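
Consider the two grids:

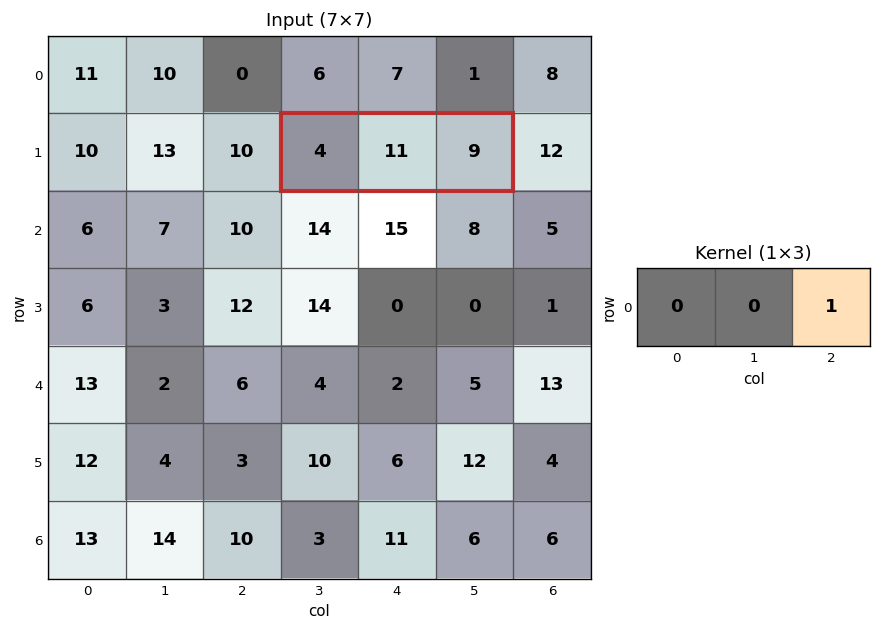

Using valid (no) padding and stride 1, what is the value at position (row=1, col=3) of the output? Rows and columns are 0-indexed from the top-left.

The receptive field on the input at this output position is [4 11 9]. Elementwise product with the kernel and sum: 9·1.

9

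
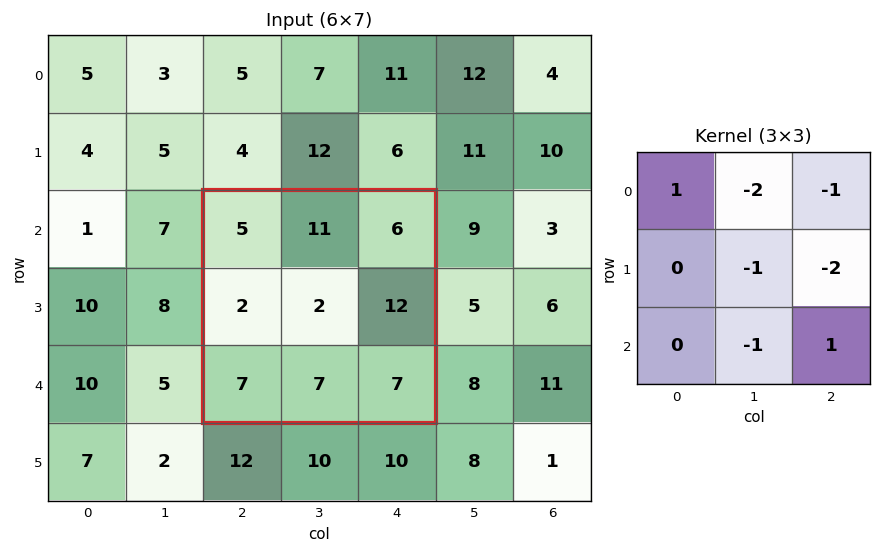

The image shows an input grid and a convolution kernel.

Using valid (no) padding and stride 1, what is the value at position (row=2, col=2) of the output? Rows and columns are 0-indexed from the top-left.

The receptive field on the input at this output position is [5 11 6 / 2 2 12 / 7 7 7]. Elementwise product with the kernel and sum: 5·1 + 11·-2 + 6·-1 + 2·-1 + 12·-2 + 7·-1 + 7·1.

-49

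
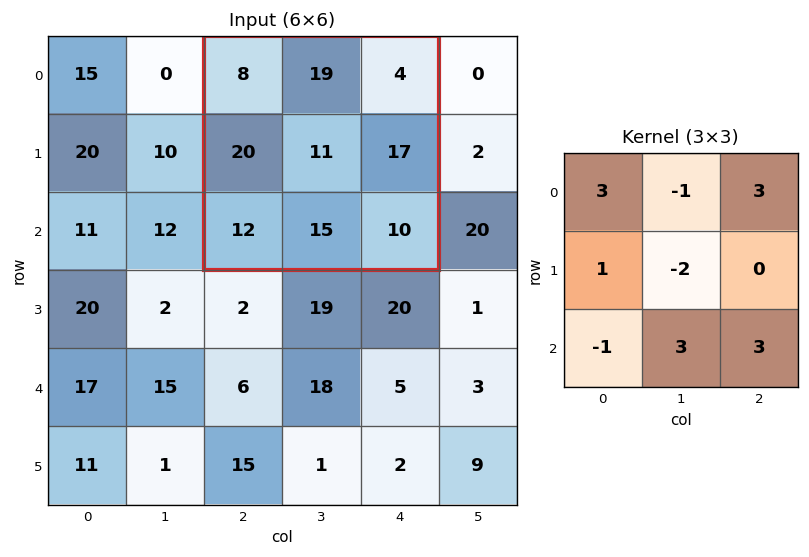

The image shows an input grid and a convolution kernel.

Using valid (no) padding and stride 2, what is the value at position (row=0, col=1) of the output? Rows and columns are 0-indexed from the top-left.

The receptive field on the input at this output position is [8 19 4 / 20 11 17 / 12 15 10]. Elementwise product with the kernel and sum: 8·3 + 19·-1 + 4·3 + 20·1 + 11·-2 + 12·-1 + 15·3 + 10·3.

78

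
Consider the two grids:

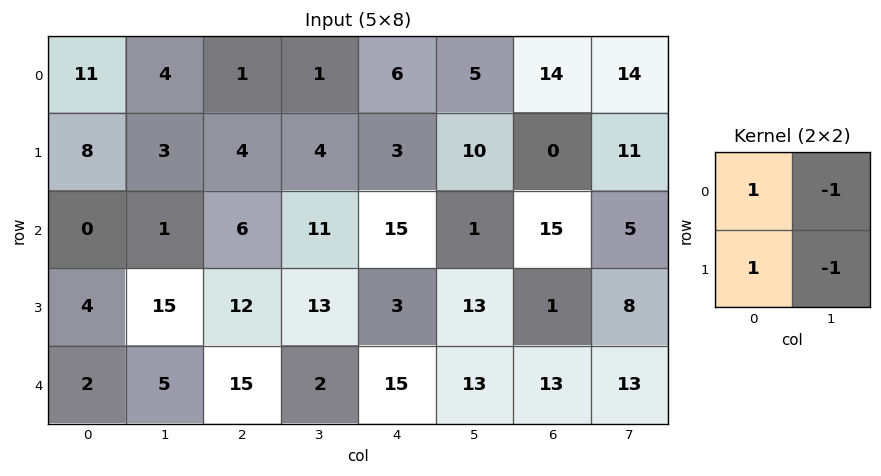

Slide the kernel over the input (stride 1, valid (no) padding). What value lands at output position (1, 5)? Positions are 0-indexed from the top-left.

-4

The receptive field on the input at this output position is [10 0 / 1 15]. Elementwise product with the kernel and sum: 10·1 + 0·-1 + 1·1 + 15·-1.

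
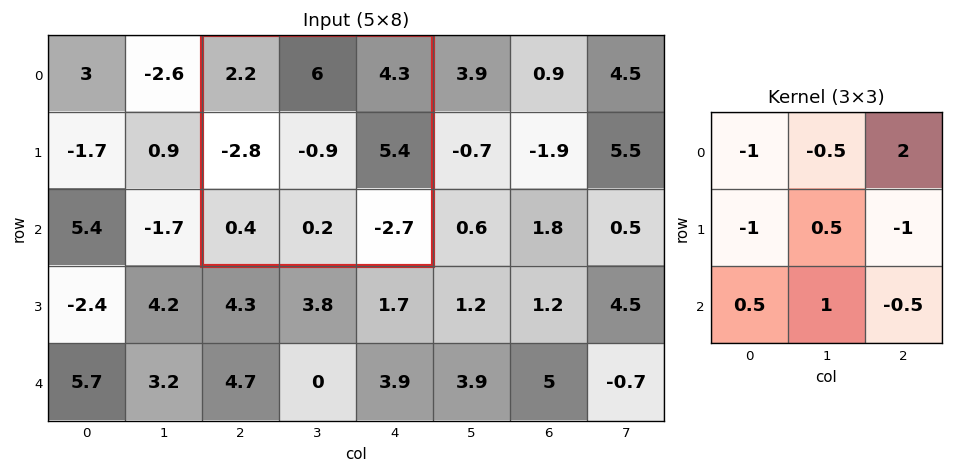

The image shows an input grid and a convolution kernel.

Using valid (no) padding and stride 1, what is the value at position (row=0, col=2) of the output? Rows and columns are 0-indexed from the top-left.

The receptive field on the input at this output position is [2.2 6 4.3 / -2.8 -0.9 5.4 / 0.4 0.2 -2.7]. Elementwise product with the kernel and sum: 2.2·-1 + 6·-0.5 + 4.3·2 + -2.8·-1 + -0.9·0.5 + 5.4·-1 + 0.4·0.5 + 0.2·1 + -2.7·-0.5.

2.1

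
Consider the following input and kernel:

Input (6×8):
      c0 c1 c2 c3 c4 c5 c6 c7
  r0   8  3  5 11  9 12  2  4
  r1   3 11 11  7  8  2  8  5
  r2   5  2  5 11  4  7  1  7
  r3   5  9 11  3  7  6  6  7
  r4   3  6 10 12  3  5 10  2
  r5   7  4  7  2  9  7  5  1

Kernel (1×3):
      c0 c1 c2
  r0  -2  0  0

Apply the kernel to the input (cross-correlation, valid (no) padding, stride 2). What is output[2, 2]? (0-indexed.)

The receptive field on the input at this output position is [3 5 10]. Elementwise product with the kernel and sum: 3·-2.

-6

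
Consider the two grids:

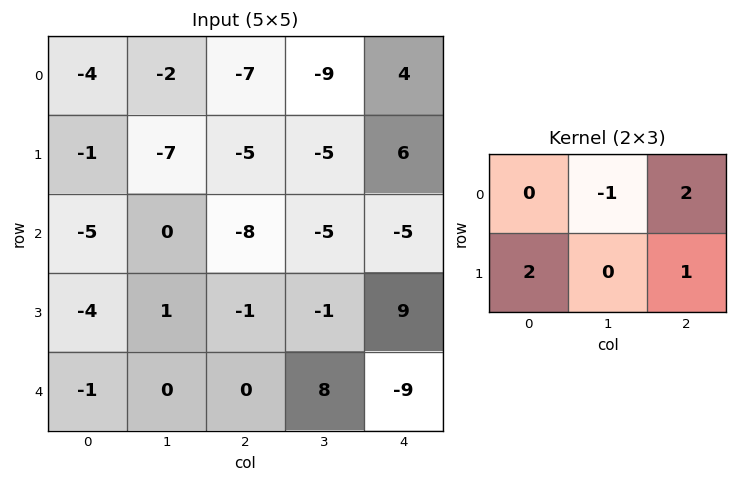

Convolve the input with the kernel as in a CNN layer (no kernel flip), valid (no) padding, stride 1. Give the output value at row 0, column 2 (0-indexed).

13

The receptive field on the input at this output position is [-7 -9 4 / -5 -5 6]. Elementwise product with the kernel and sum: -9·-1 + 4·2 + -5·2 + 6·1.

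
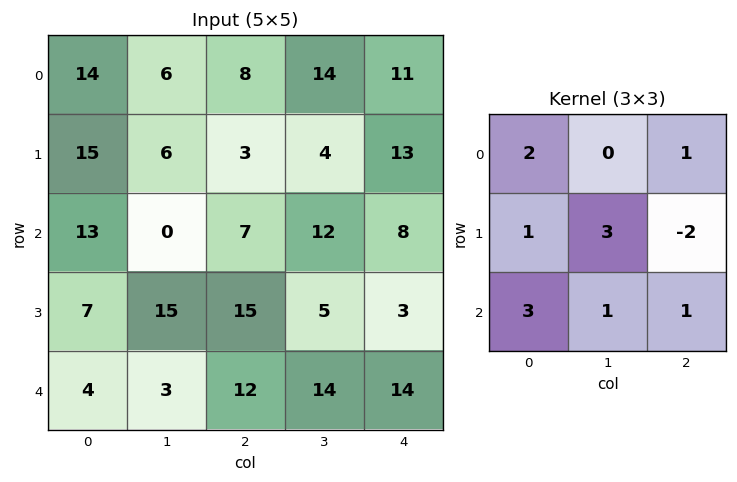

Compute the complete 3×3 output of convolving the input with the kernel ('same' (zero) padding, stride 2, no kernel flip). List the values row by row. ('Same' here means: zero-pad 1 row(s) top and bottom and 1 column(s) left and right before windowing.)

51 27 72
67 78 62
21 46 66

Output[0,0]: The receptive field on the zero-padded input at this output position is [0 0 0 / 0 14 6 / 0 15 6]. Elementwise product with the kernel and sum: 0·2 + 0·1 + 0·1 + 14·3 + 6·-2 + 0·3 + 15·1 + 6·1.
Output[0,1]: The receptive field on the zero-padded input at this output position is [0 0 0 / 6 8 14 / 6 3 4]. Elementwise product with the kernel and sum: 0·2 + 0·1 + 6·1 + 8·3 + 14·-2 + 6·3 + 3·1 + 4·1.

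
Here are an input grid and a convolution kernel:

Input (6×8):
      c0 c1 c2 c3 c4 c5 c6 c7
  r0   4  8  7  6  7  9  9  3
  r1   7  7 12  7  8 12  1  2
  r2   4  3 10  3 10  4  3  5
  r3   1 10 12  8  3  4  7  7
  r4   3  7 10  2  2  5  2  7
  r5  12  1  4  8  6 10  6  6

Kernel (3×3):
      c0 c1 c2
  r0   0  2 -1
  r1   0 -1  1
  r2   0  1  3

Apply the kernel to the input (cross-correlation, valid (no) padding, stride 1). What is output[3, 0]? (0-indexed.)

24

The receptive field on the input at this output position is [1 10 12 / 3 7 10 / 12 1 4]. Elementwise product with the kernel and sum: 10·2 + 12·-1 + 7·-1 + 10·1 + 1·1 + 4·3.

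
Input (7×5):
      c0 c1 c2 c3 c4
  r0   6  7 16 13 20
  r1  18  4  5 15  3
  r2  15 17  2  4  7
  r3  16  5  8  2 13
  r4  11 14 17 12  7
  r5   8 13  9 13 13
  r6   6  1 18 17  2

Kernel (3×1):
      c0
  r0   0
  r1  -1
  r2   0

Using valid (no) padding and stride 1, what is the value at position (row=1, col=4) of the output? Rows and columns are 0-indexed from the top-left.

The receptive field on the input at this output position is [3 / 7 / 13]. Elementwise product with the kernel and sum: 7·-1.

-7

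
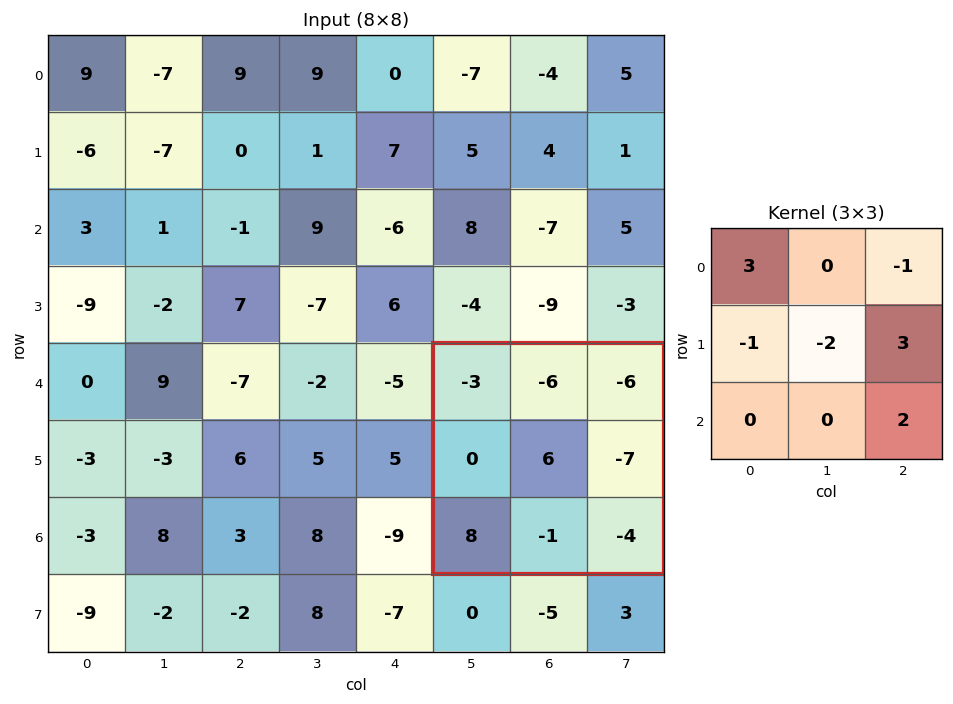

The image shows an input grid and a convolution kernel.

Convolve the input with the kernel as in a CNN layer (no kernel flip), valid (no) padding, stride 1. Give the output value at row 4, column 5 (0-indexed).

-44

The receptive field on the input at this output position is [-3 -6 -6 / 0 6 -7 / 8 -1 -4]. Elementwise product with the kernel and sum: -3·3 + -6·-1 + 0·-1 + 6·-2 + -7·3 + -4·2.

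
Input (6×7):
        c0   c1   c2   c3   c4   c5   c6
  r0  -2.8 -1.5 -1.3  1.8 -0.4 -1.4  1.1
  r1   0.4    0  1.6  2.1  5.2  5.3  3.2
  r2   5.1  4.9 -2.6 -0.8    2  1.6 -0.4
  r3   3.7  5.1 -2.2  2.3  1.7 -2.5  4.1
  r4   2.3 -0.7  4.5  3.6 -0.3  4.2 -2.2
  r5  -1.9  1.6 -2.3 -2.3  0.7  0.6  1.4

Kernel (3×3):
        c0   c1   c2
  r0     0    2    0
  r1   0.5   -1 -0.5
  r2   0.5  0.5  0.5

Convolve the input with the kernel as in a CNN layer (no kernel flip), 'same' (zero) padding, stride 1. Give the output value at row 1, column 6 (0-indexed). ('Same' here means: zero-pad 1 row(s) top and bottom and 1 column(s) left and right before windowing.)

2.25

The receptive field on the zero-padded input at this output position is [-1.4 1.1 0 / 5.3 3.2 0 / 1.6 -0.4 0]. Elementwise product with the kernel and sum: 1.1·2 + 5.3·0.5 + 3.2·-1 + 0·-0.5 + 1.6·0.5 + -0.4·0.5 + 0·0.5.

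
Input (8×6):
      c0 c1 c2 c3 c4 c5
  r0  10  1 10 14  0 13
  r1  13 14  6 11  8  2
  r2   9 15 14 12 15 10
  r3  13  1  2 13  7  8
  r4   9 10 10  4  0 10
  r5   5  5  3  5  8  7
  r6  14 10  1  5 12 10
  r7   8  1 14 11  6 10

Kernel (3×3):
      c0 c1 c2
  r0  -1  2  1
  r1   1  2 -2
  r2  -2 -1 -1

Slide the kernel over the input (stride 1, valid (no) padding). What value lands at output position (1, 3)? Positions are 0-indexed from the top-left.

The receptive field on the input at this output position is [11 8 2 / 12 15 10 / 13 7 8]. Elementwise product with the kernel and sum: 11·-1 + 8·2 + 2·1 + 12·1 + 15·2 + 10·-2 + 13·-2 + 7·-1 + 8·-1.

-12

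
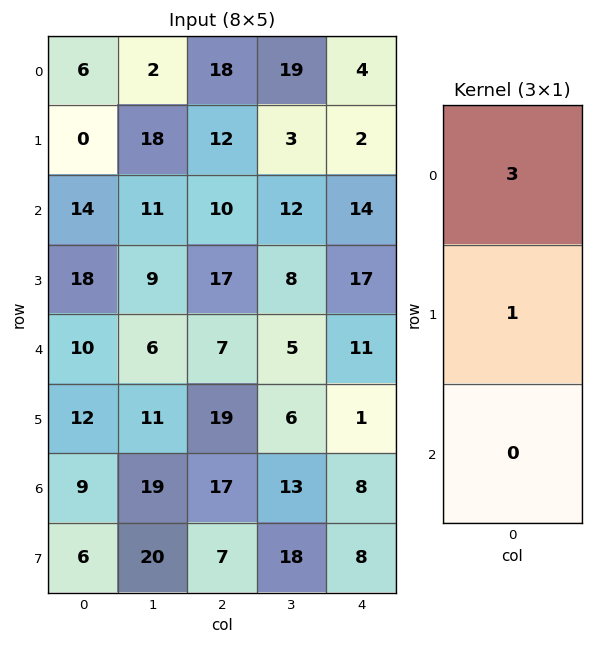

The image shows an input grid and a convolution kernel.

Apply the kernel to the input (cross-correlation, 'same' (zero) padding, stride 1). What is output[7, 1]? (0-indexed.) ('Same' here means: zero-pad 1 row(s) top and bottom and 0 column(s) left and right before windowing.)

77

The receptive field on the zero-padded input at this output position is [19 / 20 / 0]. Elementwise product with the kernel and sum: 19·3 + 20·1.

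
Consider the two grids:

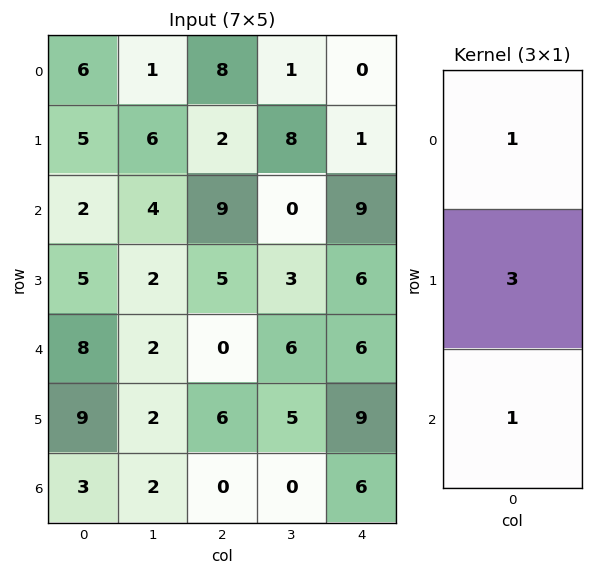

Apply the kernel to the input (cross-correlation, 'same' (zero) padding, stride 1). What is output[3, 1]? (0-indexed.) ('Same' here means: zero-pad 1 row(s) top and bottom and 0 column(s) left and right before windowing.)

The receptive field on the zero-padded input at this output position is [4 / 2 / 2]. Elementwise product with the kernel and sum: 4·1 + 2·3 + 2·1.

12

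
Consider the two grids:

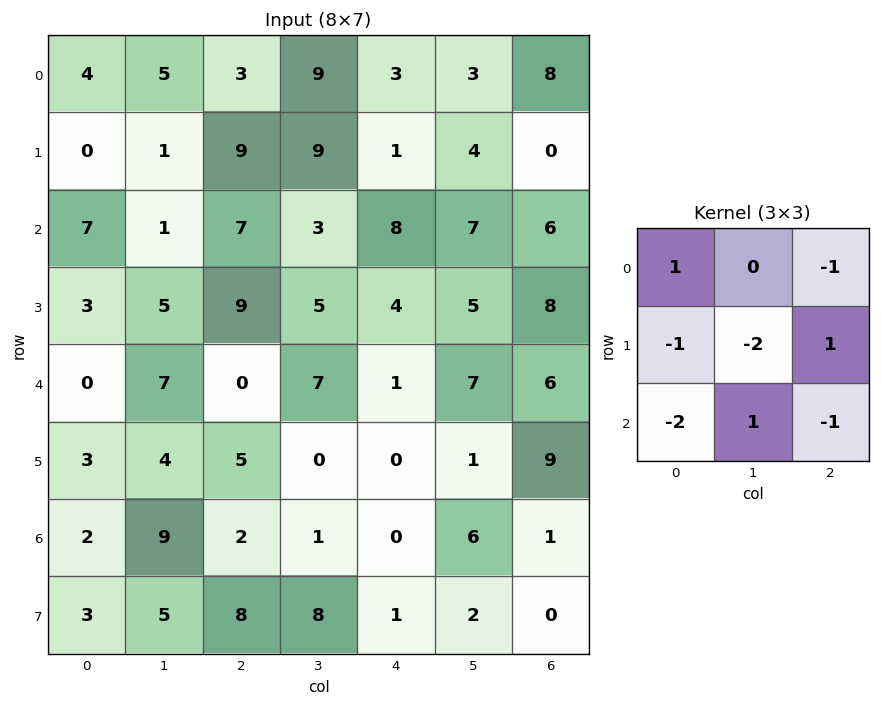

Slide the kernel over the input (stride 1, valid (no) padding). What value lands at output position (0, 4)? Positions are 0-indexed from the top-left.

-29

The receptive field on the input at this output position is [3 3 8 / 1 4 0 / 8 7 6]. Elementwise product with the kernel and sum: 3·1 + 8·-1 + 1·-1 + 4·-2 + 0·1 + 8·-2 + 7·1 + 6·-1.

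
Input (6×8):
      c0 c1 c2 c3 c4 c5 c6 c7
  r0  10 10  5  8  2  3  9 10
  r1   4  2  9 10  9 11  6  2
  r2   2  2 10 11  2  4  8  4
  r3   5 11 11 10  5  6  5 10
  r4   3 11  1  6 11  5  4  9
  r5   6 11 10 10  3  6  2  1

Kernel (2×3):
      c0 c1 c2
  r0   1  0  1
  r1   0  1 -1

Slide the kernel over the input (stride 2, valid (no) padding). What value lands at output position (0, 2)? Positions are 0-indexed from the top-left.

The receptive field on the input at this output position is [2 3 9 / 9 11 6]. Elementwise product with the kernel and sum: 2·1 + 9·1 + 11·1 + 6·-1.

16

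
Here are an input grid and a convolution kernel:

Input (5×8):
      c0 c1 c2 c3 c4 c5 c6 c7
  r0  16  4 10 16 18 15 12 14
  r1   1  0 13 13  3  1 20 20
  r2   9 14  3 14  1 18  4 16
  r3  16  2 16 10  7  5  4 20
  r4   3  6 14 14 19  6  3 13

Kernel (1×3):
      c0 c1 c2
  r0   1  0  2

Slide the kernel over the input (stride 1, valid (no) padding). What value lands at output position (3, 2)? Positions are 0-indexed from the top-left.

30

The receptive field on the input at this output position is [16 10 7]. Elementwise product with the kernel and sum: 16·1 + 7·2.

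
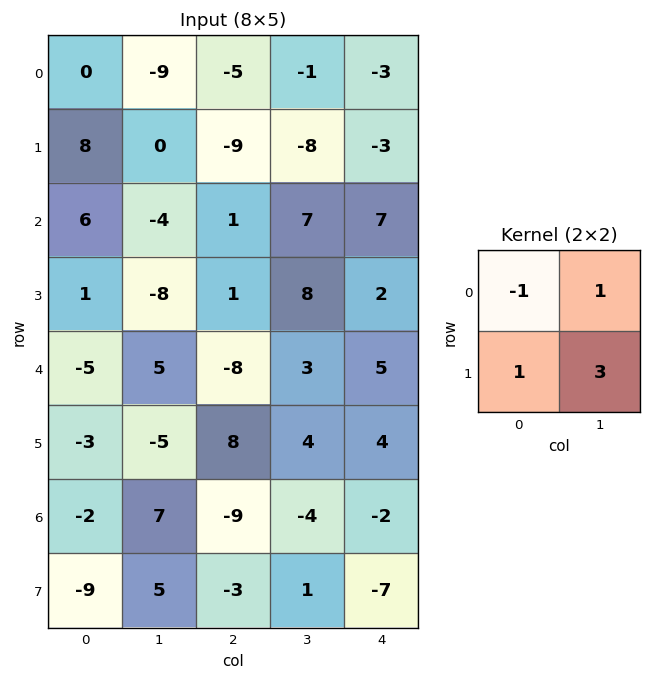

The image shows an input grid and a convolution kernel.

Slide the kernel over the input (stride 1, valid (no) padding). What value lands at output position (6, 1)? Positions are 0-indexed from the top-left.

The receptive field on the input at this output position is [7 -9 / 5 -3]. Elementwise product with the kernel and sum: 7·-1 + -9·1 + 5·1 + -3·3.

-20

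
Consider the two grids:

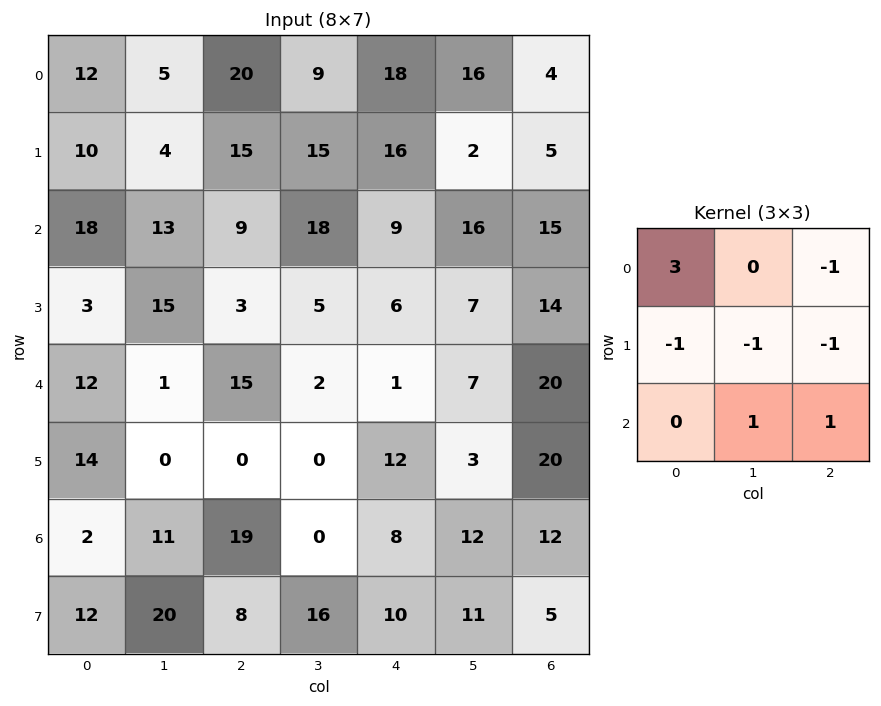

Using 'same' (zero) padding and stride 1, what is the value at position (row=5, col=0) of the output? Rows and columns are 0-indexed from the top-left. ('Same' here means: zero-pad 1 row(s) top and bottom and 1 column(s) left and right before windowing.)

-2

The receptive field on the zero-padded input at this output position is [0 12 1 / 0 14 0 / 0 2 11]. Elementwise product with the kernel and sum: 0·3 + 1·-1 + 0·-1 + 14·-1 + 0·-1 + 2·1 + 11·1.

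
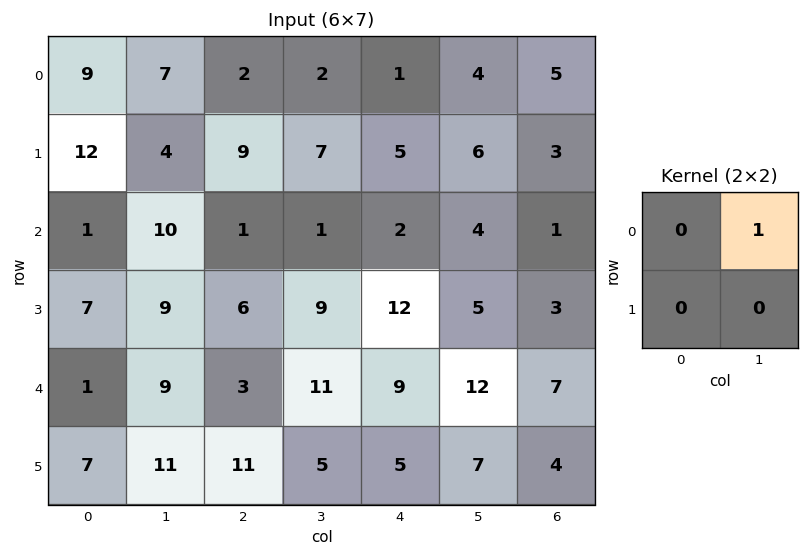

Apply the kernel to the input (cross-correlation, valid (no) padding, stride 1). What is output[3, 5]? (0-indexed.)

3

The receptive field on the input at this output position is [5 3 / 12 7]. Elementwise product with the kernel and sum: 3·1.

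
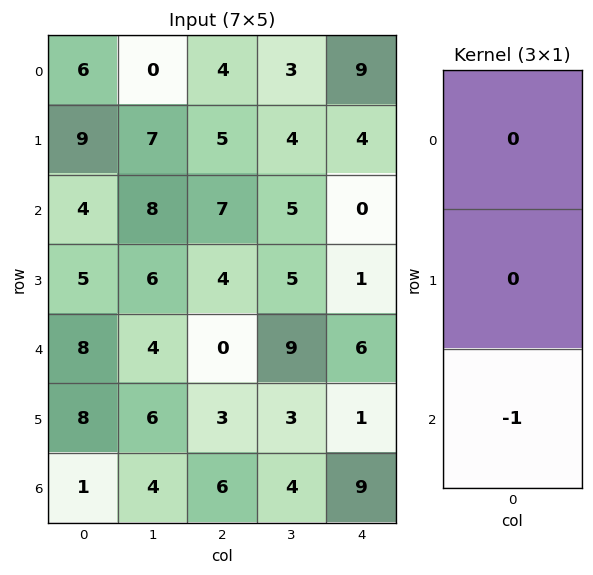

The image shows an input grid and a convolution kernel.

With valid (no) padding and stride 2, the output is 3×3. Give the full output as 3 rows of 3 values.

-4 -7 0
-8 0 -6
-1 -6 -9

Output[0,0]: The receptive field on the input at this output position is [6 / 9 / 4]. Elementwise product with the kernel and sum: 4·-1.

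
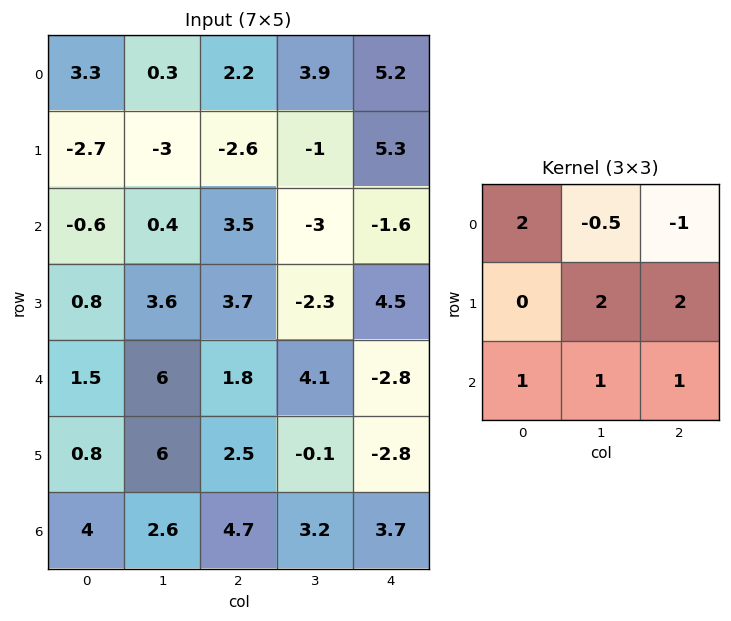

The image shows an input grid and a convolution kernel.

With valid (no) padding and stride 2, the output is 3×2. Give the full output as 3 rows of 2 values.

-3.65 4.75
19 17.6
26.5 10.15

Output[0,0]: The receptive field on the input at this output position is [3.3 0.3 2.2 / -2.7 -3 -2.6 / -0.6 0.4 3.5]. Elementwise product with the kernel and sum: 3.3·2 + 0.3·-0.5 + 2.2·-1 + -3·2 + -2.6·2 + -0.6·1 + 0.4·1 + 3.5·1.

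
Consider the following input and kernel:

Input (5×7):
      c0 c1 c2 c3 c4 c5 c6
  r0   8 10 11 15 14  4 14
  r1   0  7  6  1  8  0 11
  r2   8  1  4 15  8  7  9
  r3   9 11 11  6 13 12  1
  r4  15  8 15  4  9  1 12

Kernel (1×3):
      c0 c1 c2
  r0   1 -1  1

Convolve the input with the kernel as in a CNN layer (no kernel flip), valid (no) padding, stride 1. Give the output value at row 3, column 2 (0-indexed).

The receptive field on the input at this output position is [11 6 13]. Elementwise product with the kernel and sum: 11·1 + 6·-1 + 13·1.

18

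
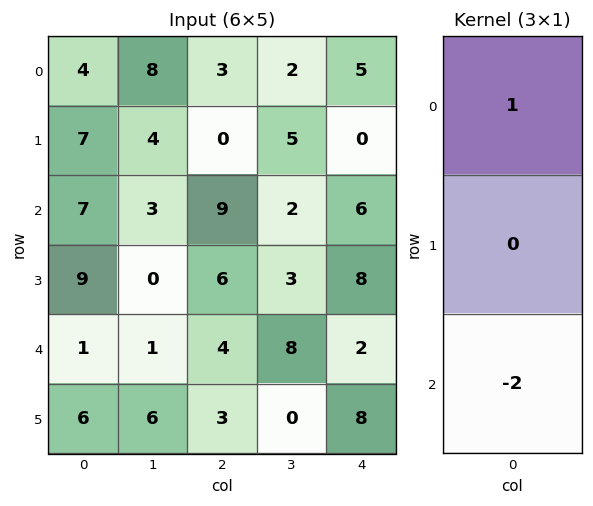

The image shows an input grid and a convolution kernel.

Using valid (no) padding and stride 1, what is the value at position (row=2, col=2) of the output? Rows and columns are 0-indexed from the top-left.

1

The receptive field on the input at this output position is [9 / 6 / 4]. Elementwise product with the kernel and sum: 9·1 + 4·-2.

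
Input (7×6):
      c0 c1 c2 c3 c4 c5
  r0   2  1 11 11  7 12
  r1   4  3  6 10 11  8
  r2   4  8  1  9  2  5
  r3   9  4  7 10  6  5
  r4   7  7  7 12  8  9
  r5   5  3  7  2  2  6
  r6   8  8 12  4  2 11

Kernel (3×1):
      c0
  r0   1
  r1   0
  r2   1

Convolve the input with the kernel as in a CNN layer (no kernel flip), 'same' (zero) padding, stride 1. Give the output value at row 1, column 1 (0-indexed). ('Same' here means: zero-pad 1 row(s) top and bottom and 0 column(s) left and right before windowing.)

9

The receptive field on the zero-padded input at this output position is [1 / 3 / 8]. Elementwise product with the kernel and sum: 1·1 + 8·1.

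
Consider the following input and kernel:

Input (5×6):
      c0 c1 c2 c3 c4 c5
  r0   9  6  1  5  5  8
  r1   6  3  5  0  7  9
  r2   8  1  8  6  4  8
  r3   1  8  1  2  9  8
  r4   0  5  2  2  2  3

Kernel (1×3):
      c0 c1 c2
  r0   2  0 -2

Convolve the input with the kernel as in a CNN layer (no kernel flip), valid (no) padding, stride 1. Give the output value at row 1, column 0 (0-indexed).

The receptive field on the input at this output position is [6 3 5]. Elementwise product with the kernel and sum: 6·2 + 5·-2.

2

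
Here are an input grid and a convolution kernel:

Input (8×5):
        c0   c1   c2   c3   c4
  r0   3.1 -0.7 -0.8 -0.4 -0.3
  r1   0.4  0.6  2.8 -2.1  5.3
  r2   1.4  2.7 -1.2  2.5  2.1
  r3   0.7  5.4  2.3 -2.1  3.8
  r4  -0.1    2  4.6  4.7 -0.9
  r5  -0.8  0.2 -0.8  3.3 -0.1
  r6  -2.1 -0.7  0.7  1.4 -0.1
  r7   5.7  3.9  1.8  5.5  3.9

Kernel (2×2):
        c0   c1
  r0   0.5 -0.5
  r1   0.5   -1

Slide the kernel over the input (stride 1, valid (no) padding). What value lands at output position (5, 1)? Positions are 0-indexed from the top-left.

-0.55

The receptive field on the input at this output position is [0.2 -0.8 / -0.7 0.7]. Elementwise product with the kernel and sum: 0.2·0.5 + -0.8·-0.5 + -0.7·0.5 + 0.7·-1.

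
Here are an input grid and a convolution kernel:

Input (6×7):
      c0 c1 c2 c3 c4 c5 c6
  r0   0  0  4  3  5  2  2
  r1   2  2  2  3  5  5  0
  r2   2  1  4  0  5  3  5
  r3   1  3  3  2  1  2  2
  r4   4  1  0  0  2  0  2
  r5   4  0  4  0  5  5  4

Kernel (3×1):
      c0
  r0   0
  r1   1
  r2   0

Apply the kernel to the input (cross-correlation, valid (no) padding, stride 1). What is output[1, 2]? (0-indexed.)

4

The receptive field on the input at this output position is [2 / 4 / 3]. Elementwise product with the kernel and sum: 4·1.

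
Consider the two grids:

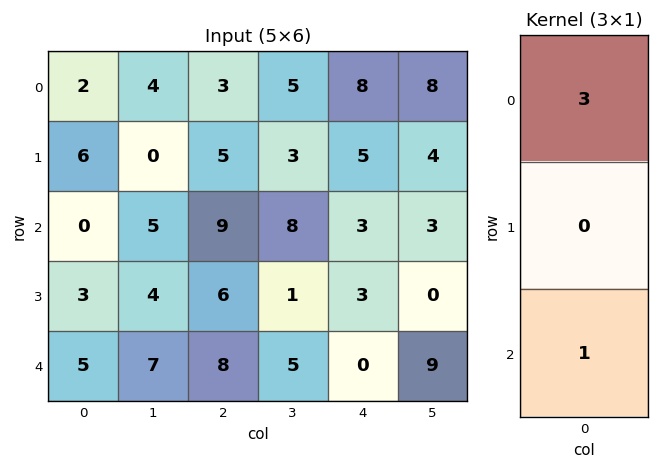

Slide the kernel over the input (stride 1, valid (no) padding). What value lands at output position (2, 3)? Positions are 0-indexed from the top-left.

The receptive field on the input at this output position is [8 / 1 / 5]. Elementwise product with the kernel and sum: 8·3 + 5·1.

29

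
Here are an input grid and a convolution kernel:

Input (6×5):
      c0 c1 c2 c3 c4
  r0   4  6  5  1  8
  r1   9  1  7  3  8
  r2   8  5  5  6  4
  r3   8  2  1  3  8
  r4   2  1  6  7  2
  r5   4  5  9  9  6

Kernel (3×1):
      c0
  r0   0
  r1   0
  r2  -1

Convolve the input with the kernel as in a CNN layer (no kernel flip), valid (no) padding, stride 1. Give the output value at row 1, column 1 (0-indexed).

The receptive field on the input at this output position is [1 / 5 / 2]. Elementwise product with the kernel and sum: 2·-1.

-2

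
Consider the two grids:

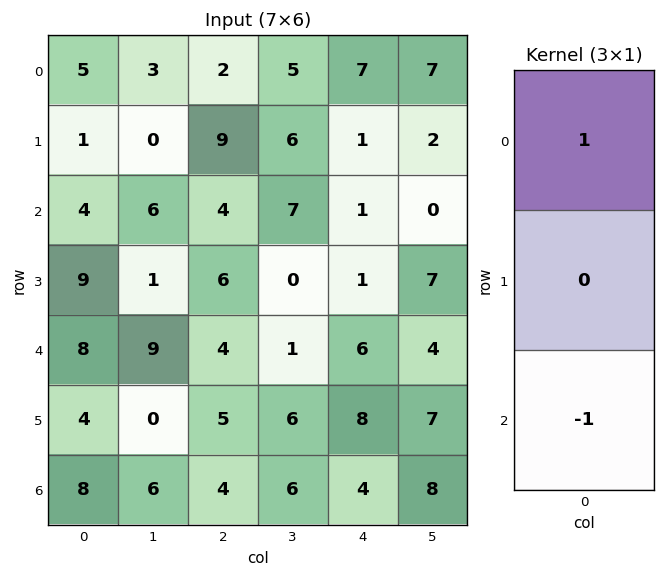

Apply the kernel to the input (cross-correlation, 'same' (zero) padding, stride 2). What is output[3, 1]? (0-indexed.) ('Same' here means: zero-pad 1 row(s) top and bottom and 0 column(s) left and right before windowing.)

5

The receptive field on the zero-padded input at this output position is [5 / 4 / 0]. Elementwise product with the kernel and sum: 5·1 + 0·-1.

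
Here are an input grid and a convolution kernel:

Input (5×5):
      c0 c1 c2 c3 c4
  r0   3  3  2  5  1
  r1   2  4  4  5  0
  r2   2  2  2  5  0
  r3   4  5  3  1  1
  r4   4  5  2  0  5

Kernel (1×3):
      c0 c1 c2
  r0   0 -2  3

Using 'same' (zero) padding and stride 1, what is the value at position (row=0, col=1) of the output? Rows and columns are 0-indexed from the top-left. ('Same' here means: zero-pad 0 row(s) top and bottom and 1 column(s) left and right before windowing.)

0

The receptive field on the zero-padded input at this output position is [3 3 2]. Elementwise product with the kernel and sum: 3·-2 + 2·3.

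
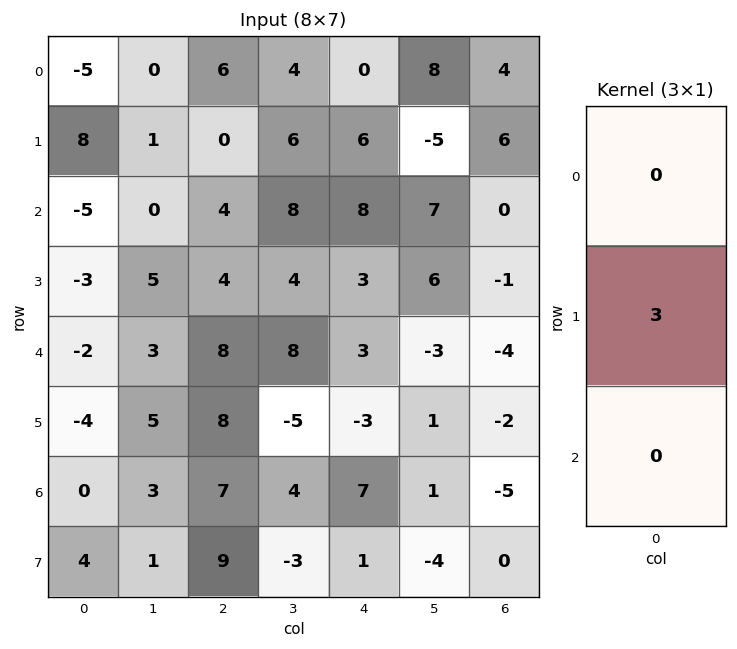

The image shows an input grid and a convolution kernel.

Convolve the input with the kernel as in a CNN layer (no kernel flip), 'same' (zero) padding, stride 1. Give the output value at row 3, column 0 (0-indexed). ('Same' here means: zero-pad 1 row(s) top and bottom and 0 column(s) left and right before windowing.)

-9

The receptive field on the zero-padded input at this output position is [-5 / -3 / -2]. Elementwise product with the kernel and sum: -3·3.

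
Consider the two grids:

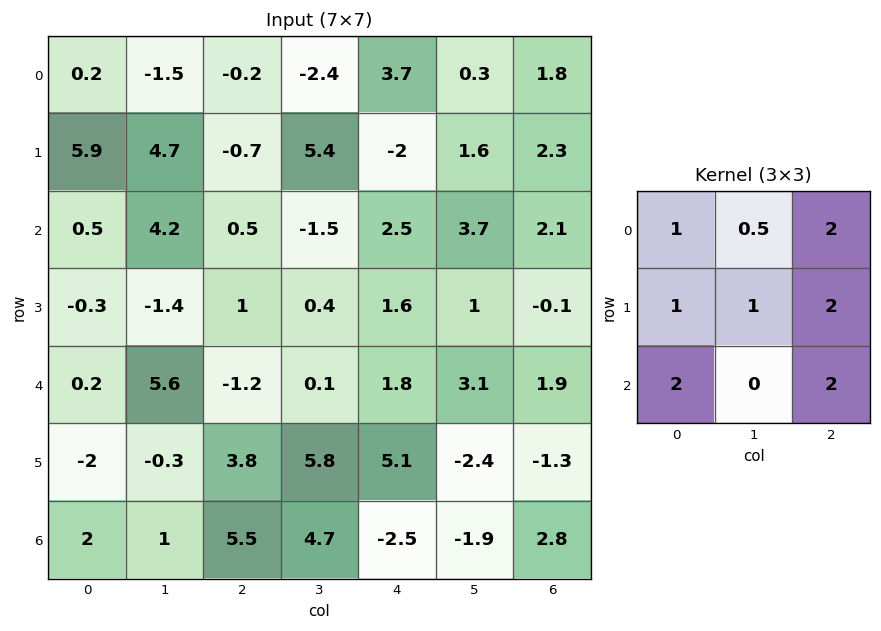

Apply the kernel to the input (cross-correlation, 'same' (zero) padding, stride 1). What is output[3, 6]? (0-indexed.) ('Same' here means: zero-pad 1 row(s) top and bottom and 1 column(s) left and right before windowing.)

The receptive field on the zero-padded input at this output position is [3.7 2.1 0 / 1 -0.1 0 / 3.1 1.9 0]. Elementwise product with the kernel and sum: 3.7·1 + 2.1·0.5 + 0·2 + 1·1 + -0.1·1 + 0·2 + 3.1·2 + 0·2.

11.85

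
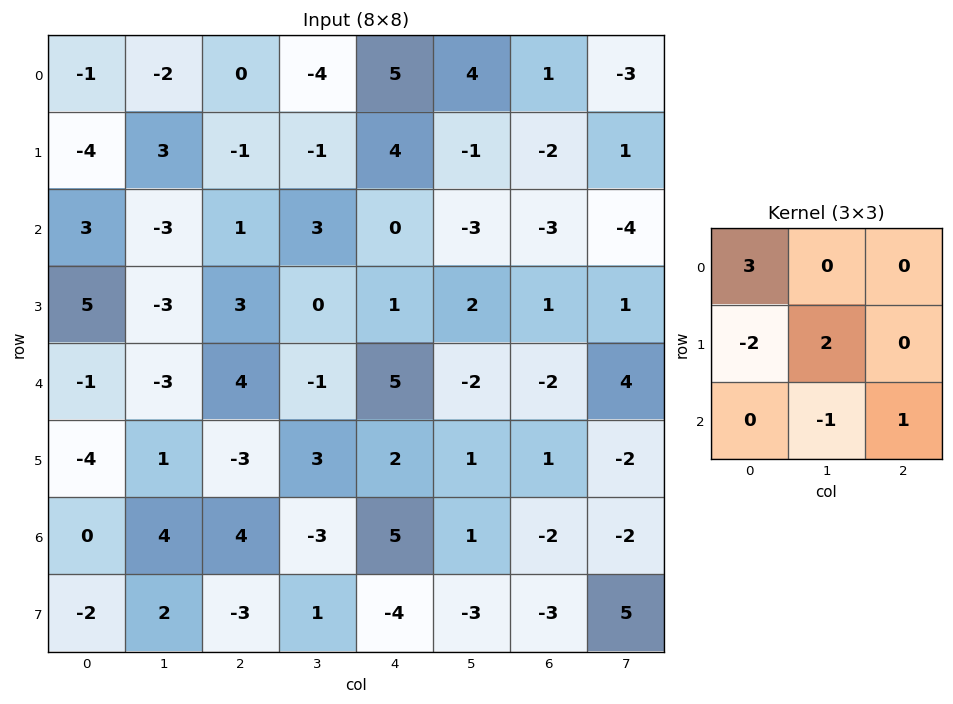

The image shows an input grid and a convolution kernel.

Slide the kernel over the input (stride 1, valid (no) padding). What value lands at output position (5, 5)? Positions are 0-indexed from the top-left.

5

The receptive field on the input at this output position is [1 1 -2 / 1 -2 -2 / -3 -3 5]. Elementwise product with the kernel and sum: 1·3 + 1·-2 + -2·2 + -3·-1 + 5·1.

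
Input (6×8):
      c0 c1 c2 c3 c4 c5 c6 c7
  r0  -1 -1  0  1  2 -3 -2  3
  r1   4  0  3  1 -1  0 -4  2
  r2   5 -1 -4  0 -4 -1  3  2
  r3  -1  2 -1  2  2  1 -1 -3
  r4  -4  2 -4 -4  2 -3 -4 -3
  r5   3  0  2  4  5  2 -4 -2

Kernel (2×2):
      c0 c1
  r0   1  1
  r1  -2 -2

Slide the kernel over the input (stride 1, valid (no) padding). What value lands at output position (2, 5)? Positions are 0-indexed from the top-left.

The receptive field on the input at this output position is [-1 3 / 1 -1]. Elementwise product with the kernel and sum: -1·1 + 3·1 + 1·-2 + -1·-2.

2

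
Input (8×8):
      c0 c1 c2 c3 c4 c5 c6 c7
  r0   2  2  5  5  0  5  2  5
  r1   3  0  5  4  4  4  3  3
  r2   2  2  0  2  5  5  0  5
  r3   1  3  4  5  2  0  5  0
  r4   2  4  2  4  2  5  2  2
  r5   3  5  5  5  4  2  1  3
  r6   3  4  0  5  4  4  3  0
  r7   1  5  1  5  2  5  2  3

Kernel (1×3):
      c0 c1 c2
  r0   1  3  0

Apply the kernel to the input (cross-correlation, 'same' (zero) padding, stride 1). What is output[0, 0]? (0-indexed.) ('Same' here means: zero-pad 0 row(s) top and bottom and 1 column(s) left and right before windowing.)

6

The receptive field on the zero-padded input at this output position is [0 2 2]. Elementwise product with the kernel and sum: 0·1 + 2·3.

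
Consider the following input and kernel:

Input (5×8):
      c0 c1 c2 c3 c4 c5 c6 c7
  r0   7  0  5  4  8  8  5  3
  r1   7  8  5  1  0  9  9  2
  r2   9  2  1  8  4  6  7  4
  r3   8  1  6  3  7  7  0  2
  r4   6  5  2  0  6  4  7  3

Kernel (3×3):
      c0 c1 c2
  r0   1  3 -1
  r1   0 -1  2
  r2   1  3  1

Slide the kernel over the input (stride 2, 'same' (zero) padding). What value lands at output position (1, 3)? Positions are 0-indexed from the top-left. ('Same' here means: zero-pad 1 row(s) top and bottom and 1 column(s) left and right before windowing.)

The receptive field on the zero-padded input at this output position is [9 9 2 / 6 7 4 / 7 0 2]. Elementwise product with the kernel and sum: 9·1 + 9·3 + 2·-1 + 7·-1 + 4·2 + 7·1 + 0·3 + 2·1.

44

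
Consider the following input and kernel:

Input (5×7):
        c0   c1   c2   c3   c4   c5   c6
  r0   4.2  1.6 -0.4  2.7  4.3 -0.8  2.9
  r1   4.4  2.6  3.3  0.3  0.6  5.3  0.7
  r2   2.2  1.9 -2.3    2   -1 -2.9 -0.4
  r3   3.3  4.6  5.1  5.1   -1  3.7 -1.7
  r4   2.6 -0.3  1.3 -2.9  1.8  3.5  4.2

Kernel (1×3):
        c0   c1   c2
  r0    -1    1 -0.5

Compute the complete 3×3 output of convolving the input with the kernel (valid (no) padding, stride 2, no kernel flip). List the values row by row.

Output[0,0]: The receptive field on the input at this output position is [4.2 1.6 -0.4]. Elementwise product with the kernel and sum: 4.2·-1 + 1.6·1 + -0.4·-0.5.
Output[0,1]: The receptive field on the input at this output position is [-0.4 2.7 4.3]. Elementwise product with the kernel and sum: -0.4·-1 + 2.7·1 + 4.3·-0.5.

-2.4 0.95 -6.55
0.85 4.8 -1.7
-3.55 -5.1 -0.4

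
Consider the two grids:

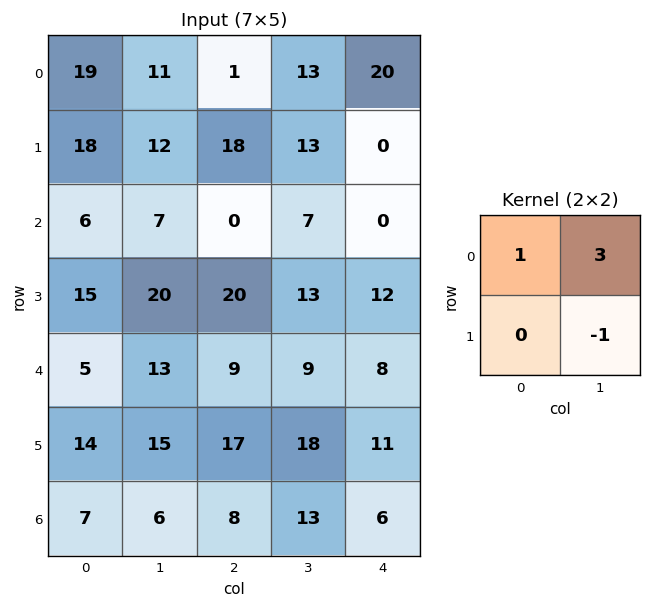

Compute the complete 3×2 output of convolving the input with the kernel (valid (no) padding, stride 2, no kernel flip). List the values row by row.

Output[0,0]: The receptive field on the input at this output position is [19 11 / 18 12]. Elementwise product with the kernel and sum: 19·1 + 11·3 + 12·-1.
Output[0,1]: The receptive field on the input at this output position is [1 13 / 18 13]. Elementwise product with the kernel and sum: 1·1 + 13·3 + 13·-1.

40 27
7 8
29 18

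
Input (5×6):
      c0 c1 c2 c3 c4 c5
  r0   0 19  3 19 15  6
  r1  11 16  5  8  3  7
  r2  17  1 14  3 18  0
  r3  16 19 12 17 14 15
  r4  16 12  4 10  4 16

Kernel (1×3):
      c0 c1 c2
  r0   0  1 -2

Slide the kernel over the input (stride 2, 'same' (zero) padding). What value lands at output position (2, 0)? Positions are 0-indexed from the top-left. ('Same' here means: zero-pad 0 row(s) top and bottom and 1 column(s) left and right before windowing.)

-8

The receptive field on the zero-padded input at this output position is [0 16 12]. Elementwise product with the kernel and sum: 16·1 + 12·-2.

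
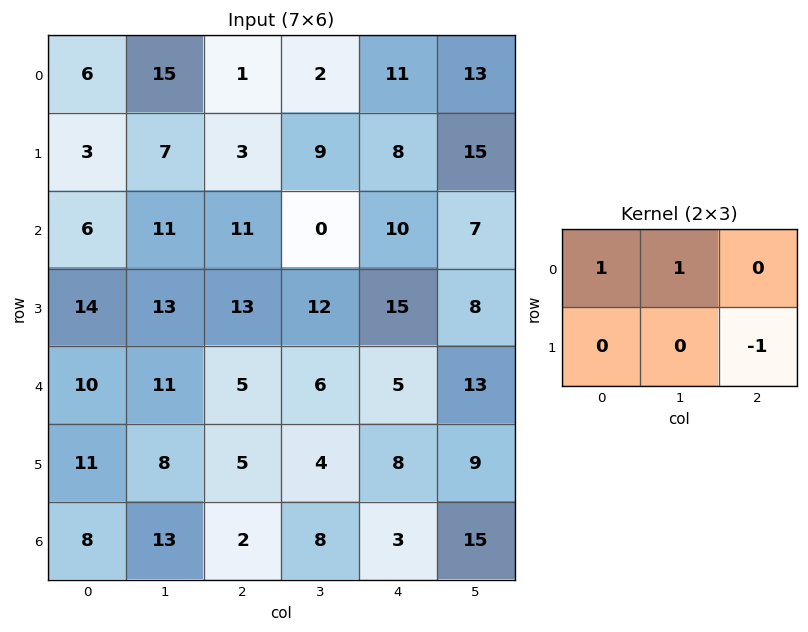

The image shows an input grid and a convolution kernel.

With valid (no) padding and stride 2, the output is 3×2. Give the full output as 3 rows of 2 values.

Output[0,0]: The receptive field on the input at this output position is [6 15 1 / 3 7 3]. Elementwise product with the kernel and sum: 6·1 + 15·1 + 3·-1.
Output[0,1]: The receptive field on the input at this output position is [1 2 11 / 3 9 8]. Elementwise product with the kernel and sum: 1·1 + 2·1 + 8·-1.

18 -5
4 -4
16 3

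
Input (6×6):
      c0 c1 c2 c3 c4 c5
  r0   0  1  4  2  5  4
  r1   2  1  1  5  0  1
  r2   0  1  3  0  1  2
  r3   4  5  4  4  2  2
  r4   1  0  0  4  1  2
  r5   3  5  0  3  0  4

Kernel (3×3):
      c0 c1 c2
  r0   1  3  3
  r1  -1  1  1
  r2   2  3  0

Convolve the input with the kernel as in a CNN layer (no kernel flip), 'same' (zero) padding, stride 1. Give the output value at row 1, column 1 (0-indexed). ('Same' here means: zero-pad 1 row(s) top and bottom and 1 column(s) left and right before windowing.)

18

The receptive field on the zero-padded input at this output position is [0 1 4 / 2 1 1 / 0 1 3]. Elementwise product with the kernel and sum: 0·1 + 1·3 + 4·3 + 2·-1 + 1·1 + 1·1 + 0·2 + 1·3.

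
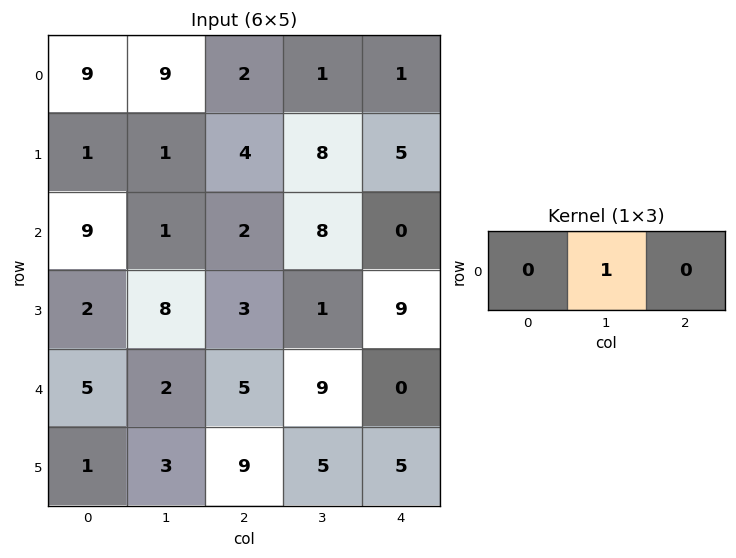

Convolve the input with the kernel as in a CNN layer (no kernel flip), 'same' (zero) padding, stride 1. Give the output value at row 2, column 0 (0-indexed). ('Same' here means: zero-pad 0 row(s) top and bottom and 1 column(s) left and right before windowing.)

9

The receptive field on the zero-padded input at this output position is [0 9 1]. Elementwise product with the kernel and sum: 9·1.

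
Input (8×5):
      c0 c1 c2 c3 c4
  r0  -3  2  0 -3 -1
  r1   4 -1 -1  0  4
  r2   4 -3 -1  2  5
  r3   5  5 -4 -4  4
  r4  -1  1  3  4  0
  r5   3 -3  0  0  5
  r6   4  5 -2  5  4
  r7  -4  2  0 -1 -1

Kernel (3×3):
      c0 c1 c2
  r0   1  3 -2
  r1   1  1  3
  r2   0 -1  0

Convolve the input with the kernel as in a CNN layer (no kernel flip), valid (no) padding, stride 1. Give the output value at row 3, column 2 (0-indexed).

-17

The receptive field on the input at this output position is [-4 -4 4 / 3 4 0 / 0 0 5]. Elementwise product with the kernel and sum: -4·1 + -4·3 + 4·-2 + 3·1 + 4·1 + 0·3 + 0·-1.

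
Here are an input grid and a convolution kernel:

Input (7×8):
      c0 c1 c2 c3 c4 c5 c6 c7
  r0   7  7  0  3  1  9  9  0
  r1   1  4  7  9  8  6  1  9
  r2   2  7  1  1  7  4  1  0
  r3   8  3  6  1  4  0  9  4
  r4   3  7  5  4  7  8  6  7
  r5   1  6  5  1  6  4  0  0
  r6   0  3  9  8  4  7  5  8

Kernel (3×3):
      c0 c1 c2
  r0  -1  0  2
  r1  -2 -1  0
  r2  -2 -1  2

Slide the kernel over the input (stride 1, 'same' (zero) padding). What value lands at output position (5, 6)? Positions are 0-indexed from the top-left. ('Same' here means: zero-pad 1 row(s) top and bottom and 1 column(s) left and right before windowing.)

The receptive field on the zero-padded input at this output position is [8 6 7 / 4 0 0 / 7 5 8]. Elementwise product with the kernel and sum: 8·-1 + 7·2 + 4·-2 + 0·-1 + 7·-2 + 5·-1 + 8·2.

-5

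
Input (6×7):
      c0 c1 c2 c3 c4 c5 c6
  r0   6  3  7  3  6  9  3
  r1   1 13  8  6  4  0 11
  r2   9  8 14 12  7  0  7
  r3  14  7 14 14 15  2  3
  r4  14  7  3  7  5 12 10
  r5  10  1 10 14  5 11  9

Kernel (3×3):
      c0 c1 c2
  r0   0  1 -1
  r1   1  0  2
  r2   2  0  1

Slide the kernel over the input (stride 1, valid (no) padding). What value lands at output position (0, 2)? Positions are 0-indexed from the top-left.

48

The receptive field on the input at this output position is [7 3 6 / 8 6 4 / 14 12 7]. Elementwise product with the kernel and sum: 3·1 + 6·-1 + 8·1 + 4·2 + 14·2 + 7·1.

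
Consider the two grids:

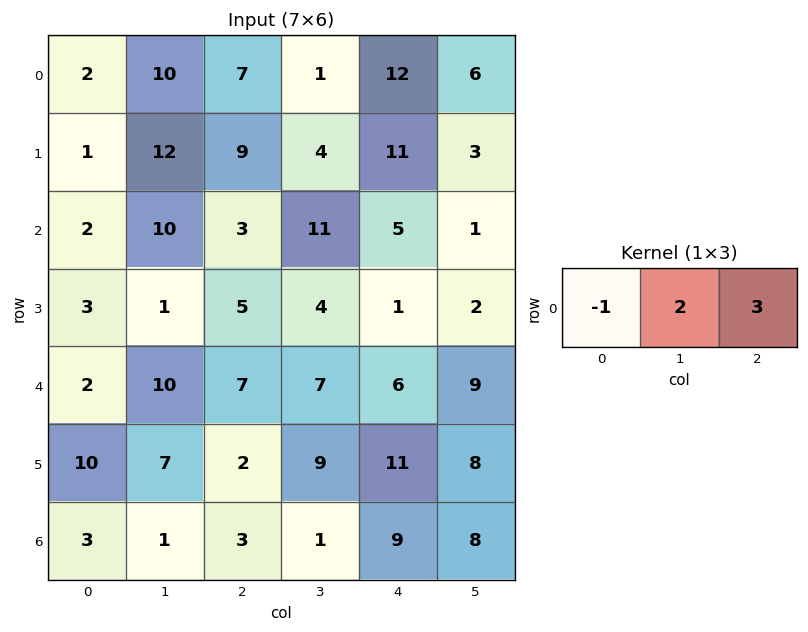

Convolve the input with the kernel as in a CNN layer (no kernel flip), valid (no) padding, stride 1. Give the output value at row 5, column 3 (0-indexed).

The receptive field on the input at this output position is [9 11 8]. Elementwise product with the kernel and sum: 9·-1 + 11·2 + 8·3.

37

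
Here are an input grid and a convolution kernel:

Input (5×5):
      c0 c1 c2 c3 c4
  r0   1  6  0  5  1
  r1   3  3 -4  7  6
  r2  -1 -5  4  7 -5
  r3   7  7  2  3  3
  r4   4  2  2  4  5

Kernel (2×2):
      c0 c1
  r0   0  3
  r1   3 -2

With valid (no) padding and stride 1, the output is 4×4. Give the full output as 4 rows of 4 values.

Output[0,0]: The receptive field on the input at this output position is [1 6 / 3 3]. Elementwise product with the kernel and sum: 6·3 + 3·3 + 3·-2.

21 17 -11 12
16 -35 19 49
-8 29 21 -12
29 8 7 11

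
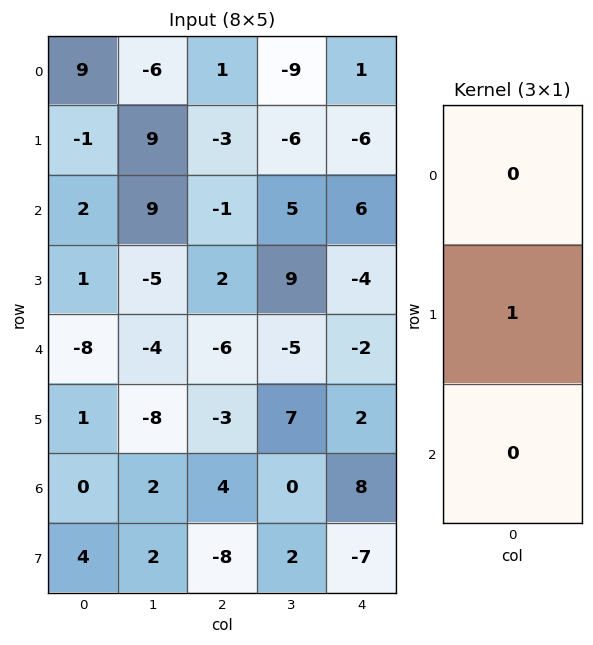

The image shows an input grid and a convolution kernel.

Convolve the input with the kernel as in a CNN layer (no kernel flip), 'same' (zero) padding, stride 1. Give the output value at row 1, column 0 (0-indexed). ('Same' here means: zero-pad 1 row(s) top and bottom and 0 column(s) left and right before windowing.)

The receptive field on the zero-padded input at this output position is [9 / -1 / 2]. Elementwise product with the kernel and sum: -1·1.

-1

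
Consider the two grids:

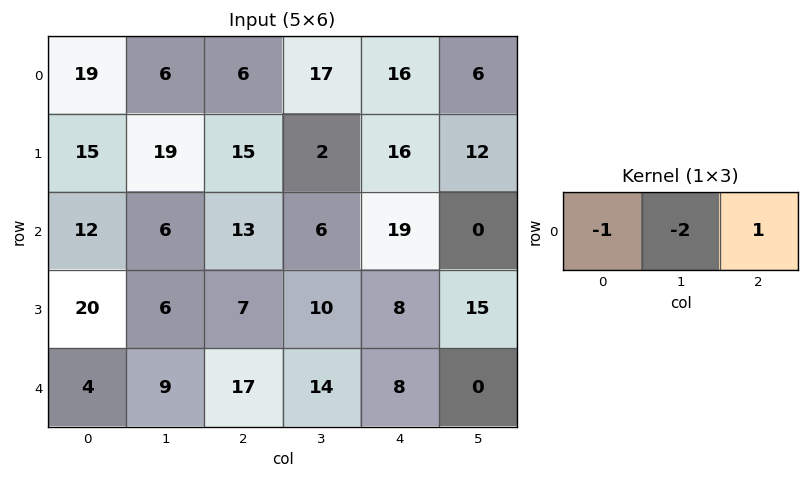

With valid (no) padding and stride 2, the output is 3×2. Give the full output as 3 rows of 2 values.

-25 -24
-11 -6
-5 -37

Output[0,0]: The receptive field on the input at this output position is [19 6 6]. Elementwise product with the kernel and sum: 19·-1 + 6·-2 + 6·1.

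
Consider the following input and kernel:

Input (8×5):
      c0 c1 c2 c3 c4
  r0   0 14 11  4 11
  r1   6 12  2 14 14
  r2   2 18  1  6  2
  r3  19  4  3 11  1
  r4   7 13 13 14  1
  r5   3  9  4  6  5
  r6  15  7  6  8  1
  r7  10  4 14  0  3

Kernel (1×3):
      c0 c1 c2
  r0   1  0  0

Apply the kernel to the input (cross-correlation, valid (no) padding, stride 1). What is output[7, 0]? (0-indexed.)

10

The receptive field on the input at this output position is [10 4 14]. Elementwise product with the kernel and sum: 10·1.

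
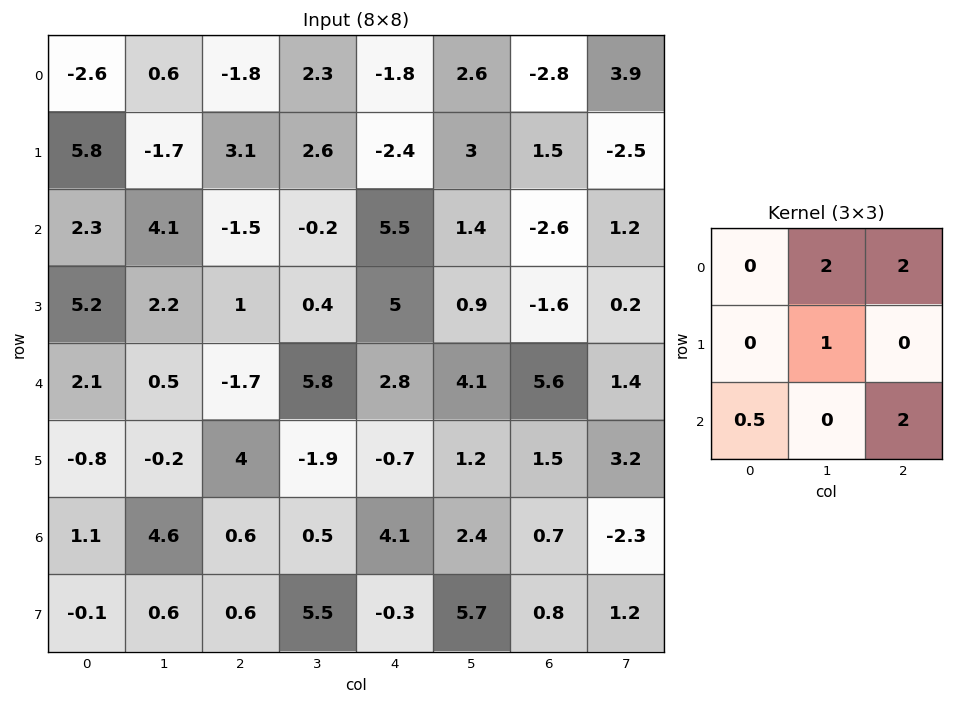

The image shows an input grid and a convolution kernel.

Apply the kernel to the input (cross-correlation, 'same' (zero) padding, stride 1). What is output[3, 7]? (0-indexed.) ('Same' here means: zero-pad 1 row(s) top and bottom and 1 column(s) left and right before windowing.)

5.4

The receptive field on the zero-padded input at this output position is [-2.6 1.2 0 / -1.6 0.2 0 / 5.6 1.4 0]. Elementwise product with the kernel and sum: 1.2·2 + 0·2 + 0.2·1 + 5.6·0.5 + 0·2.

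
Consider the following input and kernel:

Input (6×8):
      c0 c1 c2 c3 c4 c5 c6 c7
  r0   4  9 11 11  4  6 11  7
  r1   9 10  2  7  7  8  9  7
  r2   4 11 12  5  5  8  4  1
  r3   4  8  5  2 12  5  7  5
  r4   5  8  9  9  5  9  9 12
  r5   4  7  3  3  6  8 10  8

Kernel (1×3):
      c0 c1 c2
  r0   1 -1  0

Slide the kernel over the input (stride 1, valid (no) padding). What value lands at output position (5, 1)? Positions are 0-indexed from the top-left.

4

The receptive field on the input at this output position is [7 3 3]. Elementwise product with the kernel and sum: 7·1 + 3·-1.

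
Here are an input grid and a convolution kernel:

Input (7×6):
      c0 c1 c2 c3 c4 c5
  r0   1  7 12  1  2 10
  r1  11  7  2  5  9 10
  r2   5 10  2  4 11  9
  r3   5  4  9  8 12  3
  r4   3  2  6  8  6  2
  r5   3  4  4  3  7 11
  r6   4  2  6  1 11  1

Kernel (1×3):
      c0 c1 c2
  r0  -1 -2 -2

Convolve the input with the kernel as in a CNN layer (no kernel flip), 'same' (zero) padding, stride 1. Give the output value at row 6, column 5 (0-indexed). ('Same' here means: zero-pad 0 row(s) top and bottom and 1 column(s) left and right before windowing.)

The receptive field on the zero-padded input at this output position is [11 1 0]. Elementwise product with the kernel and sum: 11·-1 + 1·-2 + 0·-2.

-13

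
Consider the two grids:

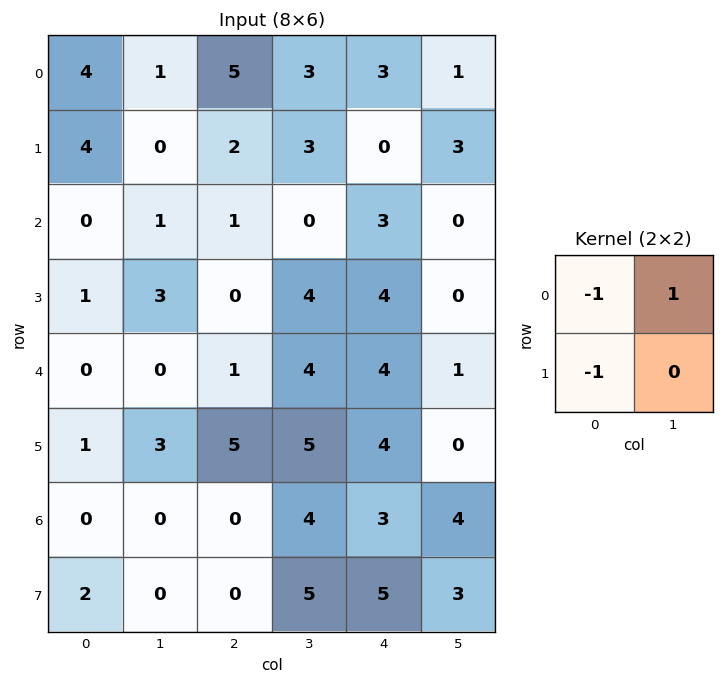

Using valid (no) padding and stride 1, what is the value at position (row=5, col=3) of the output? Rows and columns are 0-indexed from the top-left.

-5

The receptive field on the input at this output position is [5 4 / 4 3]. Elementwise product with the kernel and sum: 5·-1 + 4·1 + 4·-1.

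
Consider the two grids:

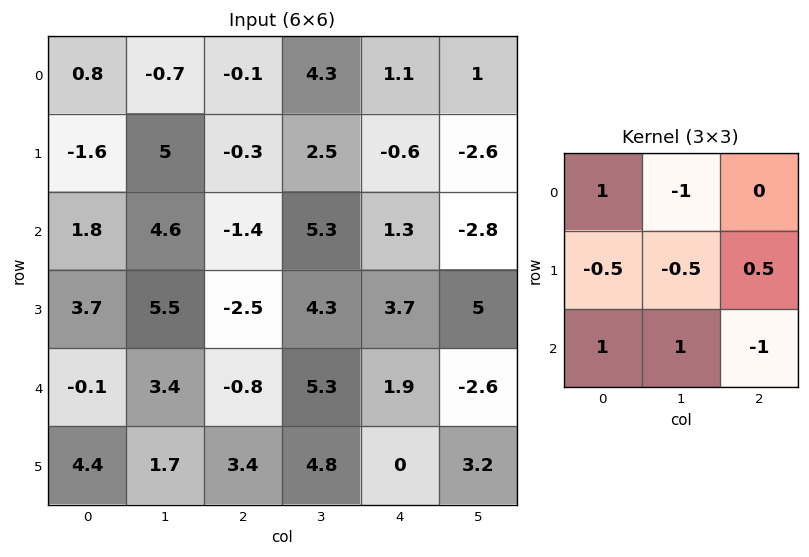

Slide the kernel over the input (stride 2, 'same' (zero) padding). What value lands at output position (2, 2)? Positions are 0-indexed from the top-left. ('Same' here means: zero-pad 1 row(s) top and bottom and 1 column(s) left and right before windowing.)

The receptive field on the zero-padded input at this output position is [4.3 3.7 5 / 5.3 1.9 -2.6 / 4.8 0 3.2]. Elementwise product with the kernel and sum: 4.3·1 + 3.7·-1 + 5.3·-0.5 + 1.9·-0.5 + -2.6·0.5 + 4.8·1 + 0·1 + 3.2·-1.

-2.7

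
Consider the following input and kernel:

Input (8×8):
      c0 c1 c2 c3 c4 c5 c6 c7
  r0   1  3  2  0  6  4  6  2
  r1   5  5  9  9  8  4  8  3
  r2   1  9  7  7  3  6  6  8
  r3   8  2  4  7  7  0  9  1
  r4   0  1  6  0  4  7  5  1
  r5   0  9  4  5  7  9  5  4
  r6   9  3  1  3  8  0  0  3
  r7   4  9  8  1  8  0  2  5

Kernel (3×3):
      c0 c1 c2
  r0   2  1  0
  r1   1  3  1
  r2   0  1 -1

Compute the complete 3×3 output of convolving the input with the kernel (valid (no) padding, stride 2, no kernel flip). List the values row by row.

36 52 44
24 49 30
34 33 54

Output[0,0]: The receptive field on the input at this output position is [1 3 2 / 5 5 9 / 1 9 7]. Elementwise product with the kernel and sum: 1·2 + 3·1 + 5·1 + 5·3 + 9·1 + 9·1 + 7·-1.
Output[0,1]: The receptive field on the input at this output position is [2 0 6 / 9 9 8 / 7 7 3]. Elementwise product with the kernel and sum: 2·2 + 0·1 + 9·1 + 9·3 + 8·1 + 7·1 + 3·-1.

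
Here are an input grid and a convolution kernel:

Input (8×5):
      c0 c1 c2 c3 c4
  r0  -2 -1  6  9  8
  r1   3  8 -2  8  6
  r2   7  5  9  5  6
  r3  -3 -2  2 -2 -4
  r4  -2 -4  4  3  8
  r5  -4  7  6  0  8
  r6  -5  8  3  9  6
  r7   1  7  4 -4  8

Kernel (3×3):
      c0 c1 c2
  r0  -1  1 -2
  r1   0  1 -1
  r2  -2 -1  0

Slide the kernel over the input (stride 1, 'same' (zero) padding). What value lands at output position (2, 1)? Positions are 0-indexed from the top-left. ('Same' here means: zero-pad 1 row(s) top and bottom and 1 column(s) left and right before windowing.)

The receptive field on the zero-padded input at this output position is [3 8 -2 / 7 5 9 / -3 -2 2]. Elementwise product with the kernel and sum: 3·-1 + 8·1 + -2·-2 + 5·1 + 9·-1 + -3·-2 + -2·-1.

13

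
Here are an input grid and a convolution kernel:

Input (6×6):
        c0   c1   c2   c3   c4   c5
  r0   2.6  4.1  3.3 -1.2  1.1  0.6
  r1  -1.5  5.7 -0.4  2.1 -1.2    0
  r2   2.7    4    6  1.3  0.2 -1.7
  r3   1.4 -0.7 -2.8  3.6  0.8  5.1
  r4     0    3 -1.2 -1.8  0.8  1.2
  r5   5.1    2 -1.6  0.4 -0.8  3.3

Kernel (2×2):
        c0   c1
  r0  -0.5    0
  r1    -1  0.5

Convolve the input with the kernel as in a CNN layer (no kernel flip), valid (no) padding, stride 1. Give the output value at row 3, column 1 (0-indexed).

The receptive field on the input at this output position is [-0.7 -2.8 / 3 -1.2]. Elementwise product with the kernel and sum: -0.7·-0.5 + 3·-1 + -1.2·0.5.

-3.25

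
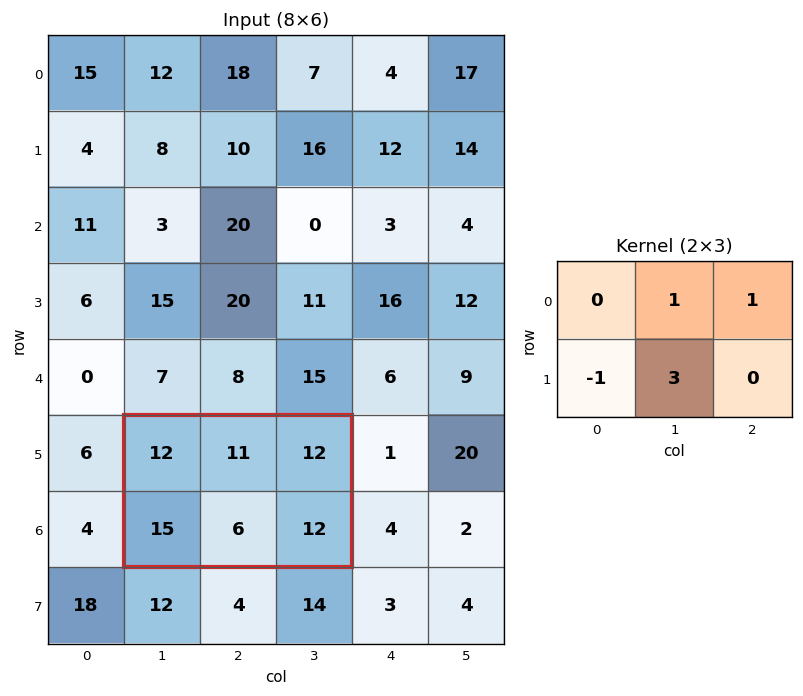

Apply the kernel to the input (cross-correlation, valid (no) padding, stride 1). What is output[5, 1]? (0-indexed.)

26

The receptive field on the input at this output position is [12 11 12 / 15 6 12]. Elementwise product with the kernel and sum: 11·1 + 12·1 + 15·-1 + 6·3.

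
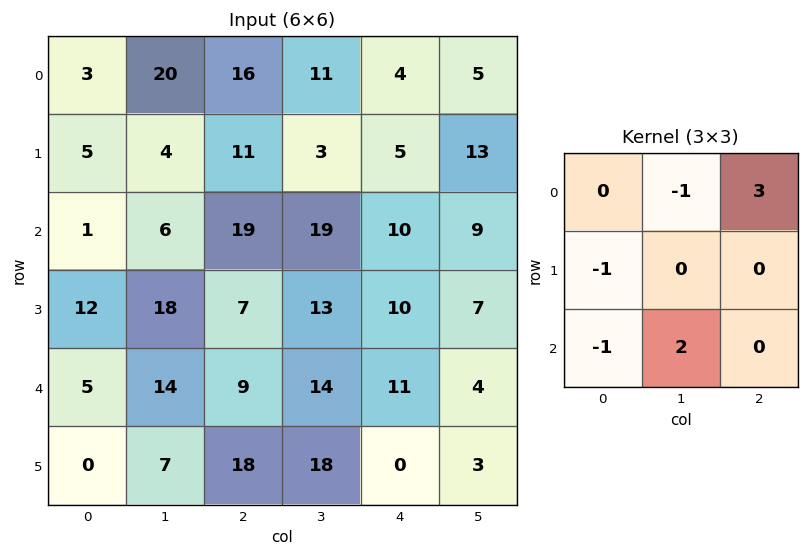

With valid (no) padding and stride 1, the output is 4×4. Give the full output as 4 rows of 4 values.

34 45 9 9
52 -12 12 22
62 24 23 12
12 47 26 -21

Output[0,0]: The receptive field on the input at this output position is [3 20 16 / 5 4 11 / 1 6 19]. Elementwise product with the kernel and sum: 20·-1 + 16·3 + 5·-1 + 1·-1 + 6·2.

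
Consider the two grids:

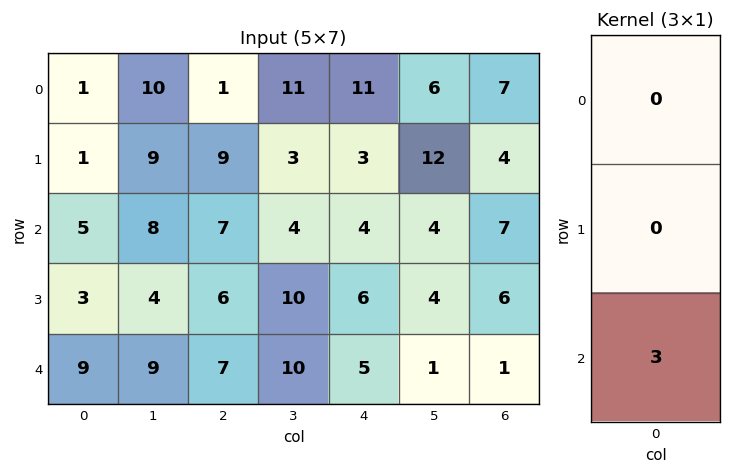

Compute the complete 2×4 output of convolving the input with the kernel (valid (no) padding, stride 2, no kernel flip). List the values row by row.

Output[0,0]: The receptive field on the input at this output position is [1 / 1 / 5]. Elementwise product with the kernel and sum: 5·3.
Output[0,1]: The receptive field on the input at this output position is [1 / 9 / 7]. Elementwise product with the kernel and sum: 7·3.

15 21 12 21
27 21 15 3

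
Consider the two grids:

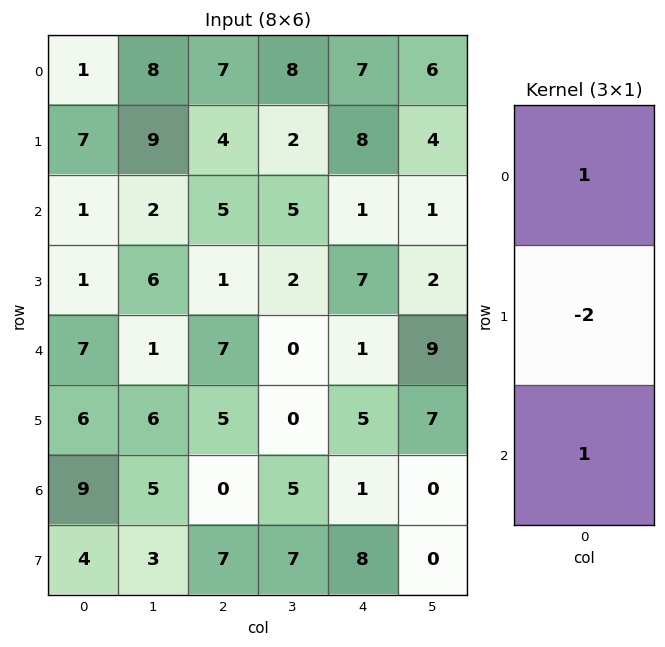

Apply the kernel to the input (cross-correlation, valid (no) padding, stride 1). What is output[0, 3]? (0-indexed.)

9

The receptive field on the input at this output position is [8 / 2 / 5]. Elementwise product with the kernel and sum: 8·1 + 2·-2 + 5·1.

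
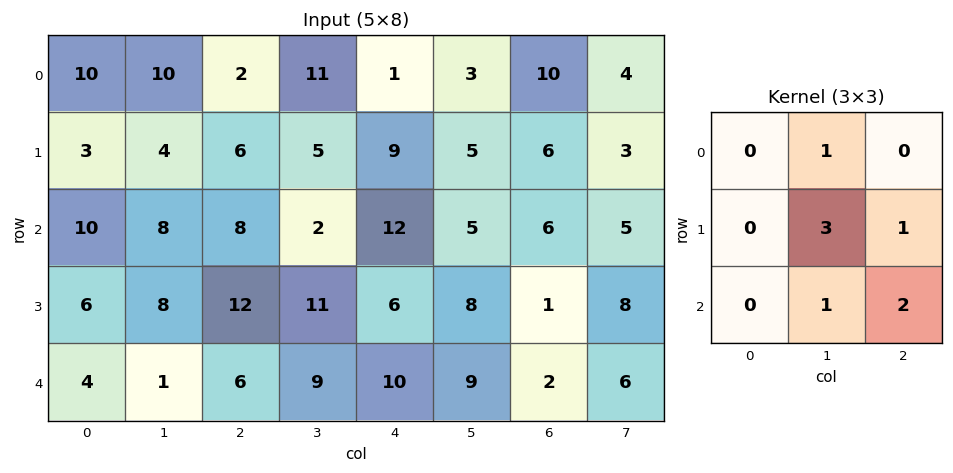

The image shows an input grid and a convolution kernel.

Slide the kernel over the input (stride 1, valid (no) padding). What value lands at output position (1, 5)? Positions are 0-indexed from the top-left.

The receptive field on the input at this output position is [5 6 3 / 5 6 5 / 8 1 8]. Elementwise product with the kernel and sum: 6·1 + 6·3 + 5·1 + 1·1 + 8·2.

46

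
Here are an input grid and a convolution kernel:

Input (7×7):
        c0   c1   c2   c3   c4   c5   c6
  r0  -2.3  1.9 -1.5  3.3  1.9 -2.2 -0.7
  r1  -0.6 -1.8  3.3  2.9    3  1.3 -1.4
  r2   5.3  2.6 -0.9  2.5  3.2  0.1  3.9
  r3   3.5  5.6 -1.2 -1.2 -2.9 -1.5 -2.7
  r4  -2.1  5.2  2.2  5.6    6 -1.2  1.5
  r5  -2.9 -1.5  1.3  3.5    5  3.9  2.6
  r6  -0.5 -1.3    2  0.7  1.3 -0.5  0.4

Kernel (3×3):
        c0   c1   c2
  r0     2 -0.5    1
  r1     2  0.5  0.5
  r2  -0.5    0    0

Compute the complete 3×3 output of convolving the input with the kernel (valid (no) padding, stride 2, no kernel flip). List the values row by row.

Output[0,0]: The receptive field on the input at this output position is [-2.3 1.9 -1.5 / -0.6 -1.8 3.3 / 5.3 2.6 -0.9]. Elementwise product with the kernel and sum: -2.3·2 + 1.9·-0.5 + -1.5·1 + -0.6·2 + -1.8·0.5 + 3.3·0.5 + 5.3·-0.5.
Output[0,1]: The receptive field on the input at this output position is [-1.5 3.3 1.9 / 3.3 2.9 3 / -0.9 2.5 3.2]. Elementwise product with the kernel and sum: -1.5·2 + 3.3·-0.5 + 1.9·1 + 3.3·2 + 2.9·0.5 + 3·0.5 + -0.9·-0.5.

-10.15 7.25 8.55
18.65 -5.4 -0.65
-10.25 13.45 26.7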